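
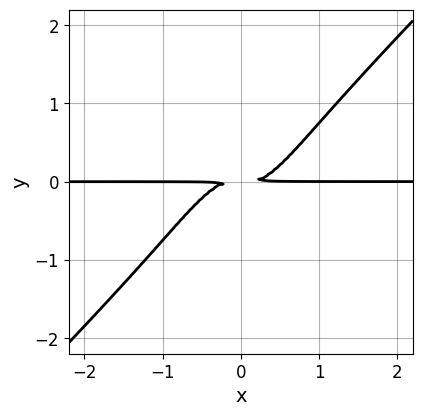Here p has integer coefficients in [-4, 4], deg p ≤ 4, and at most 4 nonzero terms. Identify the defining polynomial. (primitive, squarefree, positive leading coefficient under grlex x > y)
3*x^3*y - 3*x^2*y^2 - y^2

(a) deg p = 4. The shape is more complex than any degree-3 curve.
(b) Against the integer gridlines: every point of the x-axis in the box is on the curve.
(c) Putting this together gives p.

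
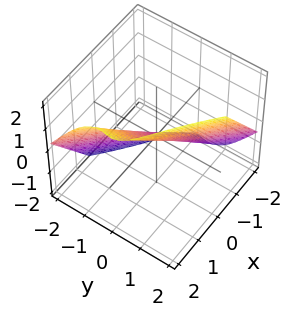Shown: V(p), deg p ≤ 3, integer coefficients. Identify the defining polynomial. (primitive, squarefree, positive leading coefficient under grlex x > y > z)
(a) deg p = 3. No degree-2 surface has this shape.
(b) Checking where it meets the axes: one z-axis crossing is at z = 0; it crosses the y-axis at the gridline y = 0; it crosses the x-axis at the gridline x = 0.
(c) These observations pin down the coefficients.

3*x*y^2 + 3*y^3 - 2*y^2*z + 2*x - 2*z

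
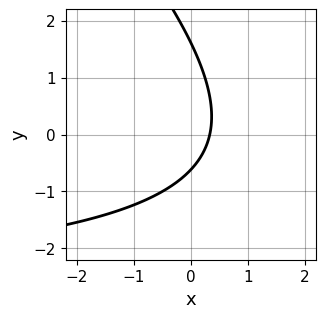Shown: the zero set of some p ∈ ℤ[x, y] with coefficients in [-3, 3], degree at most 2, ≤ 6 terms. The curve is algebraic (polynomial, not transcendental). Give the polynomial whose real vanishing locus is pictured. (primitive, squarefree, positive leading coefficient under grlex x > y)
x*y + y^2 + 3*x - y - 1

(a) Degree: no degree-1 curve has this shape, so deg p = 2.
(b) Putting this together gives p.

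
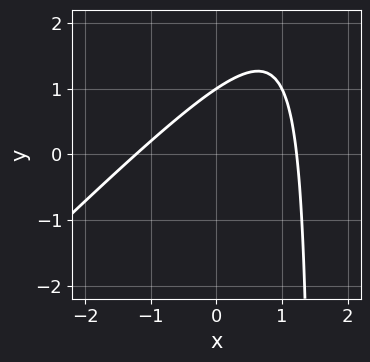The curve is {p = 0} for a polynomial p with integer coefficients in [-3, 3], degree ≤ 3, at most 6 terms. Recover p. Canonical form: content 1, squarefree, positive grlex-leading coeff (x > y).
2*x^2 - 2*x*y + 3*y - 3

First, deg p = 2. The shape is more complex than any degree-1 curve.
Then, observable constraints: it meets the y-axis at y = 1 (among the integer gridlines).
Finally, these observations pin down the coefficients.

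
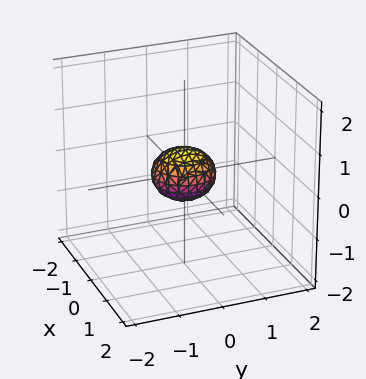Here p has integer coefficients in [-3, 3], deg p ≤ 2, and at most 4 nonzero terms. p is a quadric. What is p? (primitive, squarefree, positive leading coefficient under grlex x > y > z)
2*x^2 + 2*y^2 + 3*z^2 - 1

(a) Degree: a closed, bounded, convex surface; a quadric, so deg p = 2.
(b) Symmetries: every cross-section ⟂ z is a circle, so x, y appear only via x² + y²; it's symmetric under z → −z, forcing even powers of z.
(c) From the visible intercepts: a circular section at z = 0 has radius between 0 and 1.
(d) The integer polynomial consistent with all of this is the stated p.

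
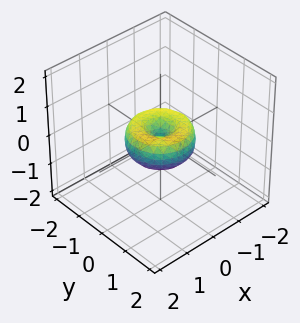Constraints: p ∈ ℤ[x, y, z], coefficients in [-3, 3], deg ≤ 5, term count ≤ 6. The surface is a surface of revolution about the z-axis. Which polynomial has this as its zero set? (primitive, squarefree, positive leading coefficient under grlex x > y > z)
Degree: a generic line meets the surface in up to 4 points, so deg p = 4.
Symmetry: the surface is invariant under rotation about z: p = q(x² + y², z).
Checking where it meets the axes: it meets the z-axis at z = 0 (among the integer gridlines); among the integer gridlines, it crosses the x-axis at x ∈ {-1, 0, 1}; a circular section at z = 0 has radius exactly 1.
The integer polynomial consistent with all of this is the stated p. Check: (0, -1, 0) on the y-axis lies on the surface, and p(0, -1, 0) = 0. ✓

x^4 + 2*x^2*y^2 + y^4 - x^2 - y^2 + z^2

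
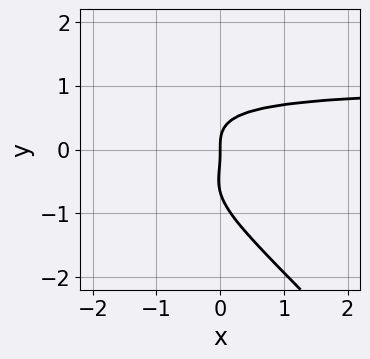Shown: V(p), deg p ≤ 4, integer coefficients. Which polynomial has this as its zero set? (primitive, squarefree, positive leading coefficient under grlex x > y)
First, degree: a generic line meets the curve in up to 4 points, so deg p = 4.
Then, checking where it meets the axes: one y-axis crossing is at y = 0; it meets the x-axis at x = 0 (among the integer gridlines).
Finally, solving for integer coefficients yields p as stated.

3*x*y^3 + 3*y^4 - x*y^2 + 2*y^3 - 2*x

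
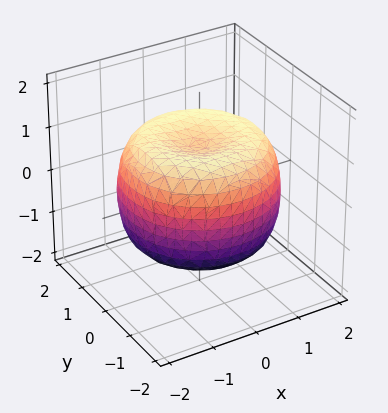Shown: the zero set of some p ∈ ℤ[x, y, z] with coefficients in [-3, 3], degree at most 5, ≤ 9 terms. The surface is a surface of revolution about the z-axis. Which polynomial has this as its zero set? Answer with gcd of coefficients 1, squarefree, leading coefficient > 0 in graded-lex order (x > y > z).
x^4 + 2*x^2*y^2 + y^4 - 2*x^2 - 2*y^2 + 2*z^2 - 2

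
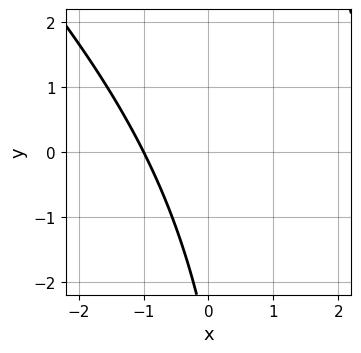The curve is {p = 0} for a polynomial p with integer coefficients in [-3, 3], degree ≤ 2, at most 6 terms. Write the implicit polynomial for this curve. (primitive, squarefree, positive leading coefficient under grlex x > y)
First, degree: the shape is more complex than any degree-1 curve, so deg p = 2.
Next, reading off the gridlines: one x-axis crossing is at x = -1; the curve avoids every integer y-axis point in the box.
Finally, together with the visible shape, these determine p as stated.

x^2 + x*y - 2*x - y - 3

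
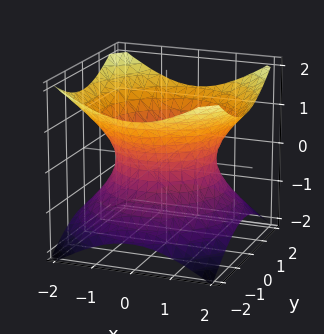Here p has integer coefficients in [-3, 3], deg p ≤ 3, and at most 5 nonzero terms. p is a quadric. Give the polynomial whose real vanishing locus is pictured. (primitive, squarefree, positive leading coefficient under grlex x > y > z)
1. The degree is 2 — one connected sheet with a waist; a quadric.
2. Symmetries: the surface is invariant under rotation about z: p = q(x² + y², z); mirror symmetry z ↦ −z ⇒ only even powers of z.
3. Against the integer gridlines: no z-intercept at any integer in the box; a circular section at z = 0 has radius between 1 and 2.
4. Assembling these constraints gives the stated polynomial.

2*x^2 + 2*y^2 - 3*z^2 - 3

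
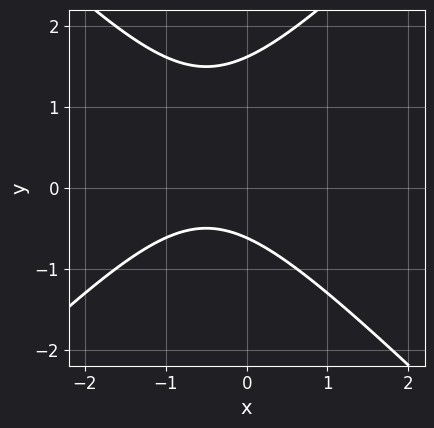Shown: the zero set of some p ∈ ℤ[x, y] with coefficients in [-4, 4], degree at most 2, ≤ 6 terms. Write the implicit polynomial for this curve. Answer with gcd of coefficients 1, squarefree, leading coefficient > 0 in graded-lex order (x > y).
1. deg p = 2.
2. Reading off the gridlines: it misses every integer gridline on the x-axis.
3. The integer polynomial consistent with all of this is the stated p.

x^2 - y^2 + x + y + 1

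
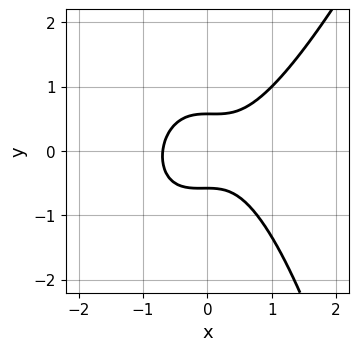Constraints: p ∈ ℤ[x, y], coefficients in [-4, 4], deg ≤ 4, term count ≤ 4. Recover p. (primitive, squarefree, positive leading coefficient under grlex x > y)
3*x^3 - x^2*y - 3*y^2 + 1

The degree is 3 — a generic line meets the curve in up to 3 points.
The integer polynomial consistent with all of this is the stated p.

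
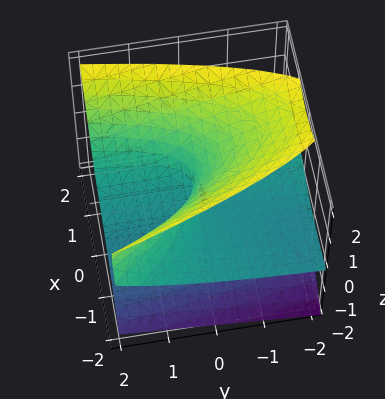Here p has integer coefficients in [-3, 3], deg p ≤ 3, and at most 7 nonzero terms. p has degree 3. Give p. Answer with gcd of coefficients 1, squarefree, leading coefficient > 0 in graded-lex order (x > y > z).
3*x^2*z - 3*z^3 + x*y - 3*y*z + 2*z^2

Degree: no degree-2 surface has this shape, so deg p = 3.
Against the integer gridlines: the visible x-axis segment lies entirely on the surface; the visible y-axis segment lies entirely on the surface.
The integer polynomial consistent with all of this is the stated p.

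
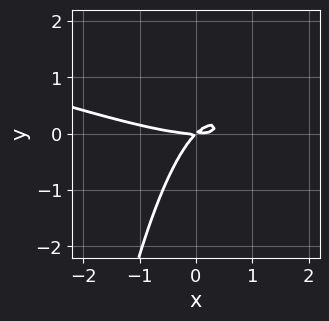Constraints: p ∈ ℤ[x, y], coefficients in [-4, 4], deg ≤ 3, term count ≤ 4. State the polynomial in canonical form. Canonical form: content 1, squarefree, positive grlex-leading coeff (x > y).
x^3 + 3*x^2*y - 3*x*y + 3*y^2

1. deg p = 3.
2. Against the integer gridlines: it crosses the y-axis at the gridline y = 0; one x-axis crossing is at x = 0.
3. Solving for integer coefficients yields p as stated.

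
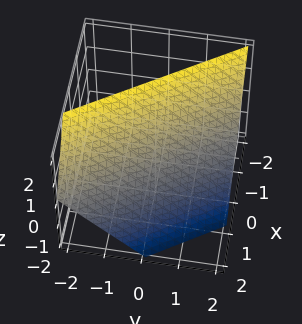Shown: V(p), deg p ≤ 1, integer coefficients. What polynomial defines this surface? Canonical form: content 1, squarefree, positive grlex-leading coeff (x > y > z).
3*x + 2*y + 2*z - 2

deg p = 1. Every cross-section is a straight line — this is a plane.
From the axis intercepts and sections: it meets the z-axis at z = 1 (among the integer gridlines); it meets the y-axis at y = 1 (among the integer gridlines).
Fitting integer coefficients to these (and the overall shape) gives p.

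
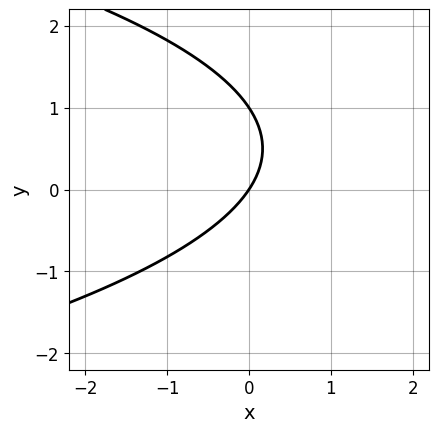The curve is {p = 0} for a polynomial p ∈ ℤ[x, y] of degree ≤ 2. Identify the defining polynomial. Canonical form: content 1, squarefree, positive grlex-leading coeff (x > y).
2*y^2 + 3*x - 2*y

(a) The degree is 2 — no degree-1 curve has this shape.
(b) From the visible intercepts: the y-axis gridline crossings are at y ∈ {0, 1}; it meets the x-axis at x = 0 (among the integer gridlines).
(c) The integer polynomial consistent with all of this is the stated p.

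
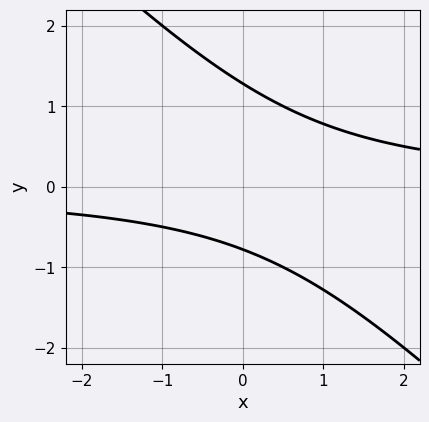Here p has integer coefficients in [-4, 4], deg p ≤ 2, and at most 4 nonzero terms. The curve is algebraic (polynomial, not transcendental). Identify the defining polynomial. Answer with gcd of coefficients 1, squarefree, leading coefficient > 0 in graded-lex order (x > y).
(a) Degree: a generic line meets the curve in up to 2 points, so deg p = 2.
(b) From the axis intercepts and sections: no x-intercept at any integer in the box.
(c) Putting this together gives p.

2*x*y + 2*y^2 - y - 2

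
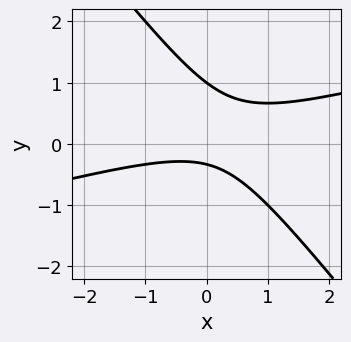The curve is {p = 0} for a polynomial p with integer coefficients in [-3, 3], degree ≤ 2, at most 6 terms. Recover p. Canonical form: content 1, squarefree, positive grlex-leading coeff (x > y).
x^2 - 3*x*y - 3*y^2 + 2*y + 1

First, degree: a generic line meets the curve in up to 2 points, so deg p = 2.
Then, from the axis intercepts and sections: one y-axis crossing is at y = 1; no x-intercept at any integer in the box.
Finally, matching integer coefficients to the picture gives p.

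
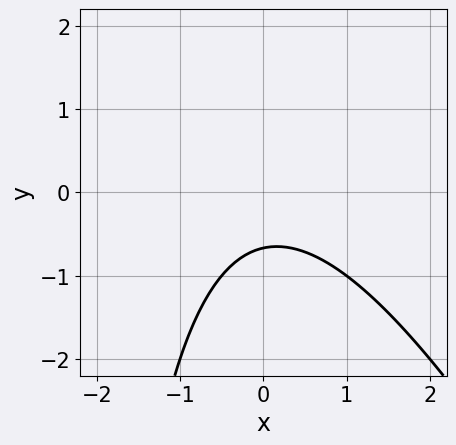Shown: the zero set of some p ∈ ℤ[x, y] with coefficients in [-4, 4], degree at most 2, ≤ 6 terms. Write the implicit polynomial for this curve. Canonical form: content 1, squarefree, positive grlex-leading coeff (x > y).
(a) The degree is 2 — a generic line meets the curve in up to 2 points.
(b) Against the integer gridlines: no x-intercept at any integer in the box.
(c) These observations pin down the coefficients.

2*x^2 + x*y + 3*y + 2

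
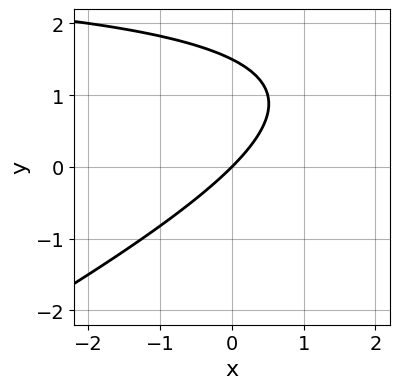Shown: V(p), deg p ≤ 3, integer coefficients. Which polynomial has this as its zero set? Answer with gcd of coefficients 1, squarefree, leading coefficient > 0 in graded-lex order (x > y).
(a) Degree: the shape is more complex than any degree-1 curve, so deg p = 2.
(b) Against the integer gridlines: it meets the y-axis at y = 0 (among the integer gridlines); one x-axis crossing is at x = 0.
(c) Matching integer coefficients to the picture gives p.

x*y - 2*y^2 - 3*x + 3*y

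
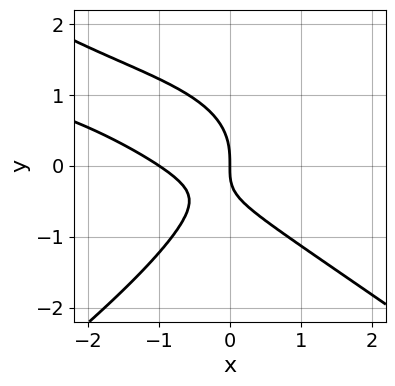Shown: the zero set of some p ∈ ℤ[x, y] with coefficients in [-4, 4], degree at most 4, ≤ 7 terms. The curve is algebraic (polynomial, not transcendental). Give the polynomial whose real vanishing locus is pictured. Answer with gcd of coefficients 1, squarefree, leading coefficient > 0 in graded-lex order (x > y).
x^2*y - 2*y^3 - 2*x^2 - 2*x*y - 2*x

First, deg p = 3. A generic line meets the curve in up to 3 points.
Then, observable constraints: the x-axis gridline crossings are at x ∈ {-1, 0}; one y-axis crossing is at y = 0.
Finally, together with the visible shape, these determine p as stated.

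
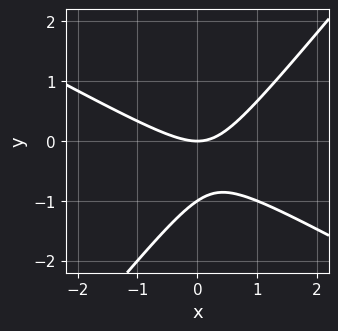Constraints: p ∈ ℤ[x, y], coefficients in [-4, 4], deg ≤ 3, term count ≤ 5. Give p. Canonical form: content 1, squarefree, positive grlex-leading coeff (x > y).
2*x^2 + 2*x*y - 3*y^2 - 3*y

Degree: the shape is more complex than any degree-1 curve, so deg p = 2.
Reading off the gridlines: among the integer gridlines, it crosses the y-axis at y ∈ {-1, 0}; one x-axis crossing is at x = 0.
Fitting integer coefficients to these (and the overall shape) gives p.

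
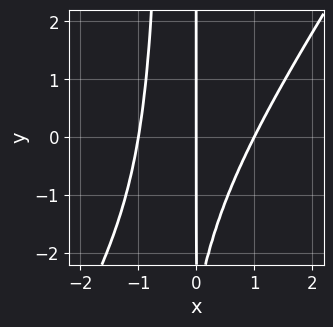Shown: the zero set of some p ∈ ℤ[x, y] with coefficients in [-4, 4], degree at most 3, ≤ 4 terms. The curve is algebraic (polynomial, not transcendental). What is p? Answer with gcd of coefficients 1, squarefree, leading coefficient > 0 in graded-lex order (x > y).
First, the degree is 3 — a generic line meets the curve in up to 3 points.
Then, from the axis intercepts and sections: the x-axis gridline crossings are at x ∈ {-1, 0, 1}; every point of the y-axis in the box is on the curve.
Finally, the integer polynomial consistent with all of this is the stated p.

3*x^3 - 2*x^2*y - x*y - 3*x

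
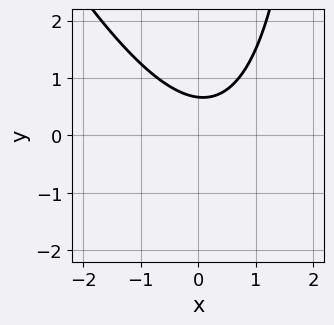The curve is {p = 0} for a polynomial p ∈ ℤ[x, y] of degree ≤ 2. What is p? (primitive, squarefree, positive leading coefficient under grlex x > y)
(a) Degree: no degree-1 curve has this shape, so deg p = 2.
(b) Against the integer gridlines: no x-intercept at any integer in the box.
(c) Solving for integer coefficients yields p as stated.

2*x^2 + x*y - x - 3*y + 2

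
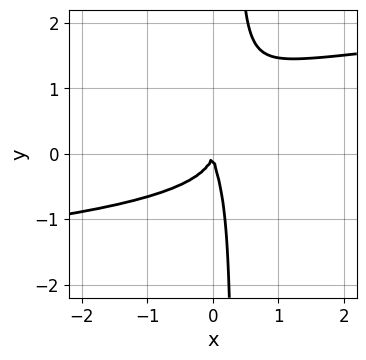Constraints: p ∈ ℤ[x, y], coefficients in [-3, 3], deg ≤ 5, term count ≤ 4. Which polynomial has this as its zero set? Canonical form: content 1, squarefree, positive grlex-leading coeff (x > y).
3*x*y^3 - 2*x*y^2 - y^3 - 2*x^2

First, deg p = 4.
Then, against the integer gridlines: one y-axis crossing is at y = 0; it meets the x-axis at x = 0 (among the integer gridlines).
Finally, solving for integer coefficients yields p as stated.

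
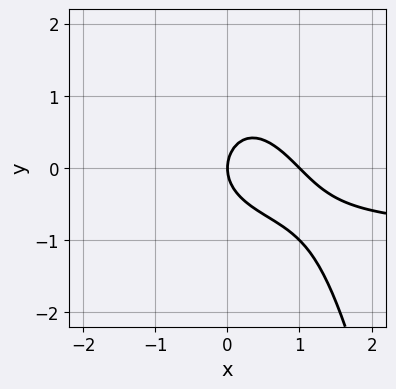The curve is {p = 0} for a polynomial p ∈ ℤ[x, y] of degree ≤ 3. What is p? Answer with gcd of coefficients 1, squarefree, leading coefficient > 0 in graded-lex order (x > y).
First, degree: a generic line meets the curve in up to 3 points, so deg p = 3.
Next, checking where it meets the axes: the x-axis gridline crossings are at x ∈ {0, 1}; it crosses the y-axis at the gridline y = 0.
Finally, matching integer coefficients to the picture gives p.

x^2*y + x^2 + y^2 - x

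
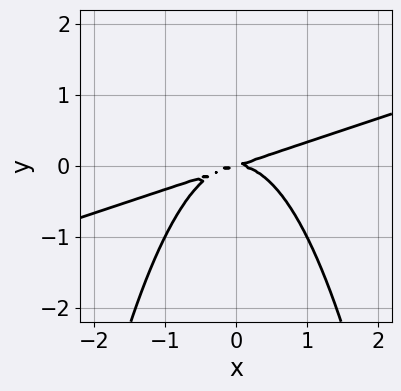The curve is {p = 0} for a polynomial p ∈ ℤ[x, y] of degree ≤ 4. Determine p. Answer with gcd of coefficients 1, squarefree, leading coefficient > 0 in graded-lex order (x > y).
deg p = 3. A generic line meets the curve in up to 3 points.
From the visible intercepts: one x-axis crossing is at x = 0; it meets the y-axis at y = 0 (among the integer gridlines).
Assembling these constraints gives the stated polynomial.

x^3 - 3*x^2*y + x*y - 3*y^2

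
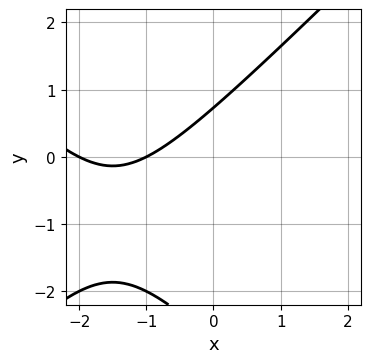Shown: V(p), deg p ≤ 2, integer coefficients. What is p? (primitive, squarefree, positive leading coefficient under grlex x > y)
x^2 - y^2 + 3*x - 2*y + 2

1. The degree is 2 — the shape is more complex than any degree-1 curve.
2. Checking where it meets the axes: the x-axis gridline crossings are at x ∈ {-2, -1}.
3. The integer polynomial consistent with all of this is the stated p.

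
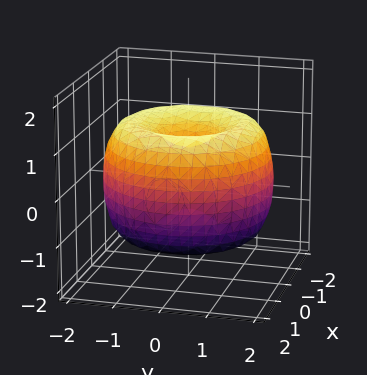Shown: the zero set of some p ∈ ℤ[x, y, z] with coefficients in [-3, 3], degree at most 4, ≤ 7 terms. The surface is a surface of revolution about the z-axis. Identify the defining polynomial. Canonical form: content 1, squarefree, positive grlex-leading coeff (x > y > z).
First, deg p = 4. A generic line meets the surface in up to 4 points.
Then, symmetries: rotational symmetry about the z-axis ⇒ p depends on x, y only through x² + y².
Then, from the visible intercepts: a circular section at z = 0 has radius between 1 and 2.
Finally, solving for integer coefficients yields p as stated.

x^4 + 2*x^2*y^2 + y^4 - 3*x^2 - 3*y^2 + 2*z^2 - 1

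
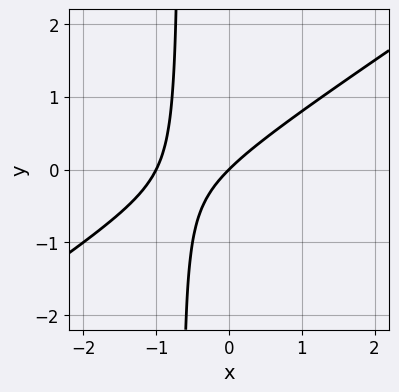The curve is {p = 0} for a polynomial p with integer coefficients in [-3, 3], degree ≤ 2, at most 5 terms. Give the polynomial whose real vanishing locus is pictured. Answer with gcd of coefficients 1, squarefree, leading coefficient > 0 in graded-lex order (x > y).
2*x^2 - 3*x*y + 2*x - 2*y

(a) Degree: a generic line meets the curve in up to 2 points, so deg p = 2.
(b) Observable constraints: it meets the y-axis at y = 0 (among the integer gridlines); among the integer gridlines, it crosses the x-axis at x ∈ {-1, 0}.
(c) Matching integer coefficients to the picture gives p.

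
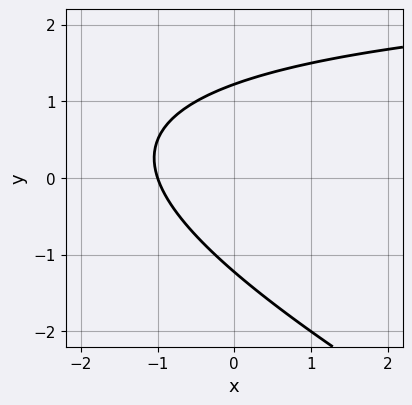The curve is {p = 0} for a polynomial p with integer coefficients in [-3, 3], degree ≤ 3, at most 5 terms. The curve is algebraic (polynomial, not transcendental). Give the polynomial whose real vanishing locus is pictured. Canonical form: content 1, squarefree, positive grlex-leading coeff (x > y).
(a) The degree is 2 — a generic line meets the curve in up to 2 points.
(b) Observable constraints: it crosses the x-axis at the gridline x = -1.
(c) These observations pin down the coefficients.

x*y + 2*y^2 - 3*x - 3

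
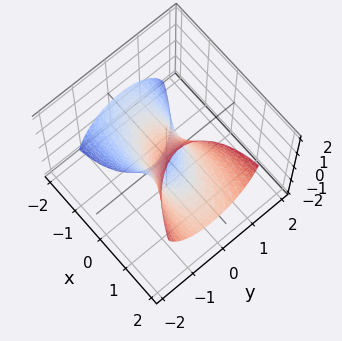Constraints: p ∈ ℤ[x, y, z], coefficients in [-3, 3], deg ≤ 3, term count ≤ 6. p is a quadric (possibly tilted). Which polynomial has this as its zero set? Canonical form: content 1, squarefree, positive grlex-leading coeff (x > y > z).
x^2 + x*y - 3*x*z + 3*y^2 + z^2 - 1

(a) deg p = 2. No degree-1 surface has this shape.
(b) Observable constraints: the z-axis gridline crossings are at z ∈ {-1, 1}; the x-axis gridline crossings are at x ∈ {-1, 1}.
(c) These observations pin down the coefficients.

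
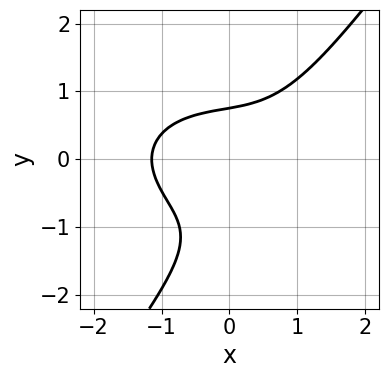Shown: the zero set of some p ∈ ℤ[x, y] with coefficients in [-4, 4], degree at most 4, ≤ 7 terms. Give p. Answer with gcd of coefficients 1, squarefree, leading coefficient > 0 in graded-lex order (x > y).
(a) The degree is 3 — a generic line meets the curve in up to 3 points.
(b) Solving for integer coefficients yields p as stated.

2*x^3 + 3*x*y^2 - 3*y^3 - 3*y^2 + 3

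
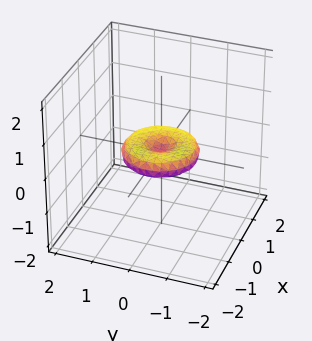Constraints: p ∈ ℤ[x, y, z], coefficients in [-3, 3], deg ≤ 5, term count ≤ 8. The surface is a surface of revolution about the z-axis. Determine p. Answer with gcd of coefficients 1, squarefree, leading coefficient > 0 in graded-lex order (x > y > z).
x^4 + 2*x^2*y^2 + y^4 - x^2 - y^2 + 3*z^2

1. deg p = 4. A generic line meets the surface in up to 4 points.
2. Symmetries: the z-axis is an axis of rotation, so x and y enter only as x² + y².
3. Observable constraints: the x-axis gridline crossings are at x ∈ {-1, 0, 1}; one z-axis crossing is at z = 0; among the integer gridlines, it crosses the y-axis at y ∈ {-1, 0, 1}.
4. Matching integer coefficients to the picture gives p.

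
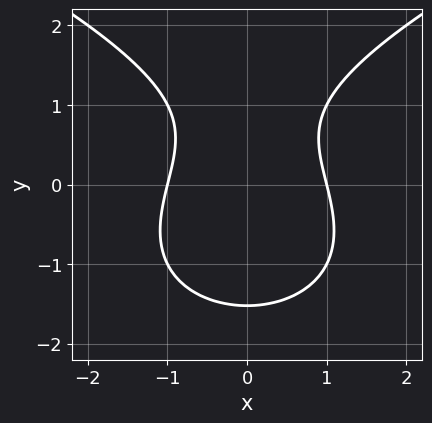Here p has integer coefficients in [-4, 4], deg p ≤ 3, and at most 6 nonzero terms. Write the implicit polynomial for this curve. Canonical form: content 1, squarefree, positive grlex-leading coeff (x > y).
y^3 - 2*x^2 - y + 2

deg p = 3. No degree-2 curve has this shape.
Symmetries: mirror symmetry x ↦ −x ⇒ only even powers of x.
Observable constraints: the x-axis gridline crossings are at x ∈ {-1, 1}.
Assembling these constraints gives the stated polynomial.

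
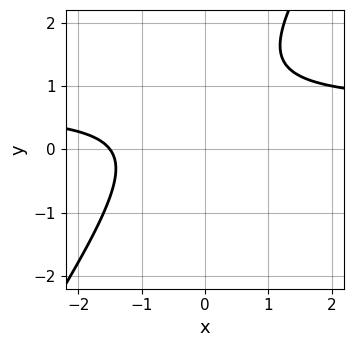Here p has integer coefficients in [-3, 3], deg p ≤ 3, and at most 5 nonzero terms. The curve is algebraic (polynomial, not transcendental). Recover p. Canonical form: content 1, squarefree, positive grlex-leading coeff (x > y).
3*x*y - 2*y^2 - 2*x + 3*y - 3

First, the degree is 2 — no degree-1 curve has this shape.
Then, observable constraints: it misses every integer gridline on the y-axis.
Finally, fitting integer coefficients to these (and the overall shape) gives p.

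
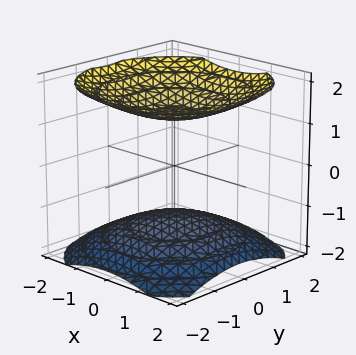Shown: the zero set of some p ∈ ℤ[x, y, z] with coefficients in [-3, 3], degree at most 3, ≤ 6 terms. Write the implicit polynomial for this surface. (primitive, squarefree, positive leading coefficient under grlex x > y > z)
x^2 + y^2 - 2*z^2 + 3

There are 2 components. Treating them together as one polynomial.
Degree: a generic line meets the surface in up to 2 points, so deg p = 2.
Symmetry: every cross-section ⟂ z is a circle, so x, y appear only via x² + y².
From the axis intercepts and sections: the surface avoids every integer x-axis point in the box; no y-intercept at any integer in the box.
Fitting integer coefficients to these (and the overall shape) gives p.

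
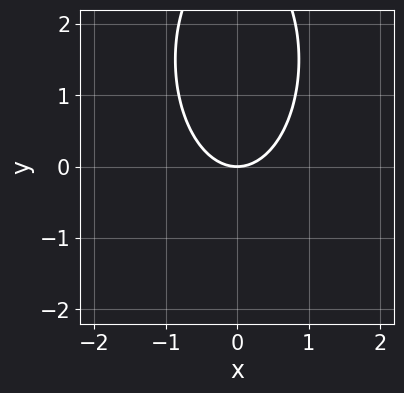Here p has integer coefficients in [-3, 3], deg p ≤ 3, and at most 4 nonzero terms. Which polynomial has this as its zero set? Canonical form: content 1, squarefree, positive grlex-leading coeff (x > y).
3*x^2 + y^2 - 3*y

1. Degree: the shape is more complex than any degree-1 curve, so deg p = 2.
2. Symmetries: the x ↦ −x reflection is a symmetry, so x appears only in even powers.
3. From the axis intercepts and sections: one x-axis crossing is at x = 0; it meets the y-axis at y = 0 (among the integer gridlines).
4. Putting this together gives p.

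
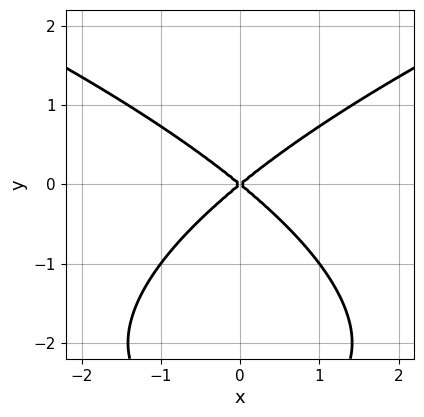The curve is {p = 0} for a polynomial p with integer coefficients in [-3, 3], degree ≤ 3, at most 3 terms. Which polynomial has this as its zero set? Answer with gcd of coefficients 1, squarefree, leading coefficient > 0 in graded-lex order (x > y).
y^3 - 2*x^2 + 3*y^2

(a) deg p = 3.
(b) Symmetries: the x ↦ −x reflection is a symmetry, so x appears only in even powers.
(c) Observable constraints: it crosses the x-axis at the gridline x = 0; it meets the y-axis at y = 0 (among the integer gridlines).
(d) Putting this together gives p.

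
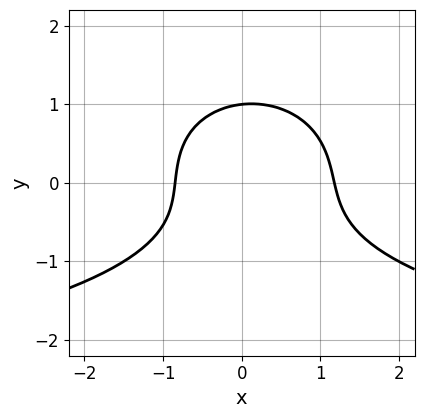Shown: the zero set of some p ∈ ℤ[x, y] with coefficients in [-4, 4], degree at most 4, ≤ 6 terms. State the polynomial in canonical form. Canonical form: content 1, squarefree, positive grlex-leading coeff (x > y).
x^2*y + 3*y^3 + 3*x^2 - x - 3

(a) deg p = 3. The shape is more complex than any degree-2 curve.
(b) From the axis intercepts and sections: one y-axis crossing is at y = 1.
(c) Together with the visible shape, these determine p as stated.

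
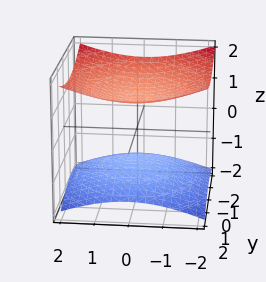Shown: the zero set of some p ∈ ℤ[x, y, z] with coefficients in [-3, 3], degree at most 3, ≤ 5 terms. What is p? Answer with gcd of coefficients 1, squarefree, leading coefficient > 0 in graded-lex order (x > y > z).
x^2 + y^2 - 3*z^2 + 3

(a) The picture has 2 separate pieces. They look like related sheets of one shape, so recover p as a whole.
(b) The degree is 2 — two sheets facing apart; a quadric.
(c) By symmetry, the z-axis is an axis of rotation, so x and y enter only as x² + y²; the z ↦ −z reflection is a symmetry, so z appears only in even powers.
(d) Reading off the gridlines: the z-axis gridline crossings are at z ∈ {-1, 1}; no x-intercept at any integer in the box.
(e) These observations pin down the coefficients.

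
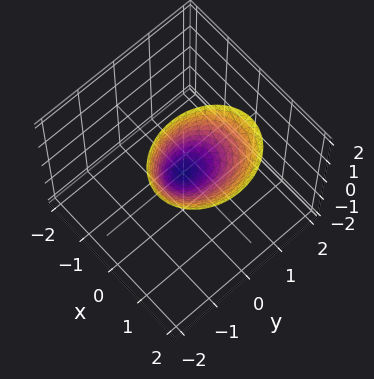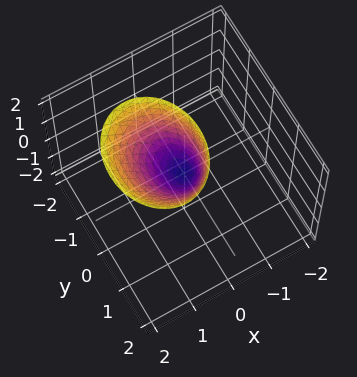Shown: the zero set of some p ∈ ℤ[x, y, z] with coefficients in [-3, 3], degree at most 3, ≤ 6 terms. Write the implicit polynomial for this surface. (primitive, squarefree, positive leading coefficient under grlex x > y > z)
First, the degree is 2 — the shape is more complex than any degree-1 surface.
Next, from the axis intercepts and sections: one y-axis crossing is at y = 0; it crosses the z-axis at the gridline z = 0.
Finally, assembling these constraints gives the stated polynomial.

3*x^2 - 2*x*z + 2*y^2 - z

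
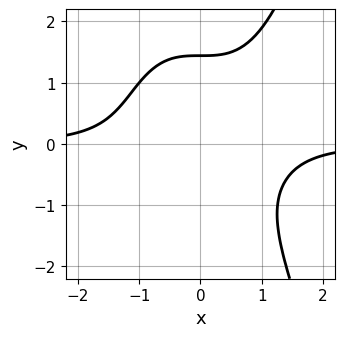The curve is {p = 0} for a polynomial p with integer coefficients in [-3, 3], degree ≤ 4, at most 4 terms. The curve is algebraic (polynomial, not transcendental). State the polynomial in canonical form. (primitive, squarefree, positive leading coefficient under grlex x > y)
2*x^3*y - y^3 + 3

First, deg p = 4. No degree-3 curve has this shape.
Next, from the visible intercepts: no x-intercept at any integer in the box.
Finally, together with the visible shape, these determine p as stated.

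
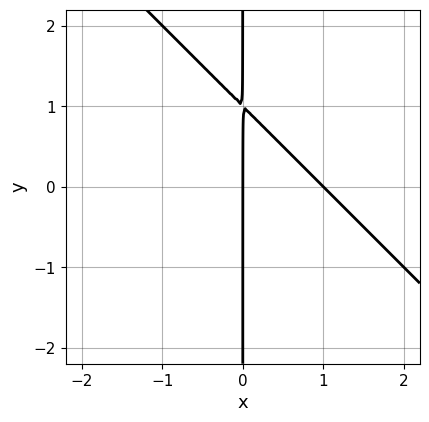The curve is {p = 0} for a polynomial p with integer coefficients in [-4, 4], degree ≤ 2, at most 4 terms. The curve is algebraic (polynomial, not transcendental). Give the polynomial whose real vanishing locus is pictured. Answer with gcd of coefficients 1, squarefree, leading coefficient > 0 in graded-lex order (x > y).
x^2 + x*y - x

Degree: a generic line meets the curve in up to 2 points, so deg p = 2.
Reading off the gridlines: among the integer gridlines, it crosses the x-axis at x ∈ {0, 1}; the visible y-axis segment lies entirely on the curve.
Solving for integer coefficients yields p as stated.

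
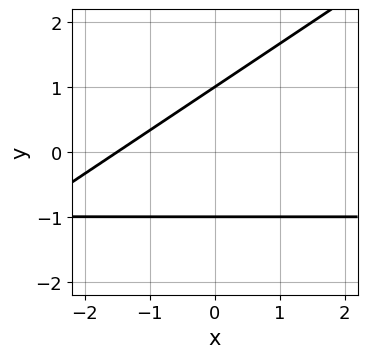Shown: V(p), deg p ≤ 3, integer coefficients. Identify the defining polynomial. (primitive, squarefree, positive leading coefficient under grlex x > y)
2*x*y - 3*y^2 + 2*x + 3

1. Degree: a generic line meets the curve in up to 2 points, so deg p = 2.
2. Observable constraints: the y-axis gridline crossings are at y ∈ {-1, 1}.
3. Assembling these constraints gives the stated polynomial.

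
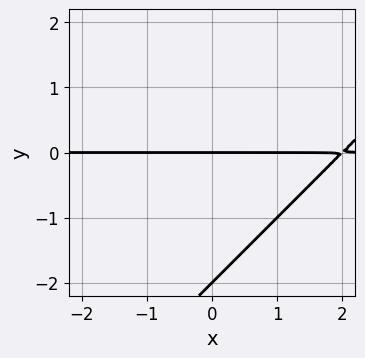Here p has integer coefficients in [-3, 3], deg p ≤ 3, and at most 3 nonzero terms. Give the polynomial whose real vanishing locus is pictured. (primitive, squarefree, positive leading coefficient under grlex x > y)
x*y - y^2 - 2*y

Degree: the shape is more complex than any degree-1 curve, so deg p = 2.
Reading off the gridlines: among the integer gridlines, it crosses the y-axis at y ∈ {-2, 0}; every point of the x-axis in the box is on the curve.
Putting this together gives p.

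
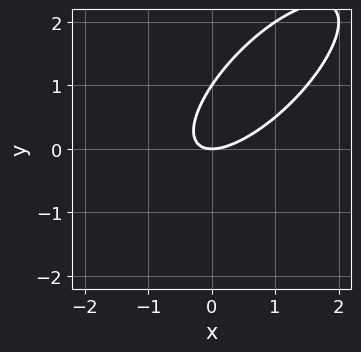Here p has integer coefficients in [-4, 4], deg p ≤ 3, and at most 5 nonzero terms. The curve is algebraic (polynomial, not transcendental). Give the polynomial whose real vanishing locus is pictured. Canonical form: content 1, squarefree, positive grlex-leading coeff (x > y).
(a) Degree: the shape is more complex than any degree-1 curve, so deg p = 2.
(b) From the axis intercepts and sections: it crosses the x-axis at the gridline x = 0; among the integer gridlines, it crosses the y-axis at y ∈ {0, 1}.
(c) Matching integer coefficients to the picture gives p.

2*x^2 - 3*x*y + 2*y^2 - 2*y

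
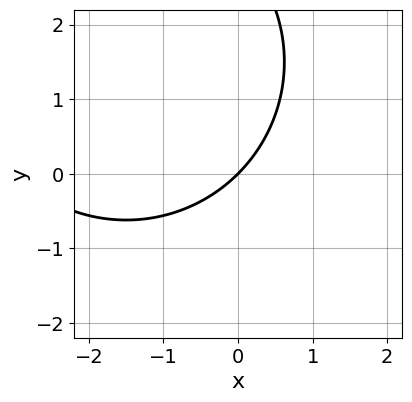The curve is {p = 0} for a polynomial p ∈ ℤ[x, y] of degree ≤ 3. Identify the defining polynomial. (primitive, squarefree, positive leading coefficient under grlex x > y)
First, the degree is 2 — a generic line meets the curve in up to 2 points.
Next, from the axis intercepts and sections: it crosses the x-axis at the gridline x = 0; it meets the y-axis at y = 0 (among the integer gridlines).
Finally, fitting integer coefficients to these (and the overall shape) gives p.

x^2 + y^2 + 3*x - 3*y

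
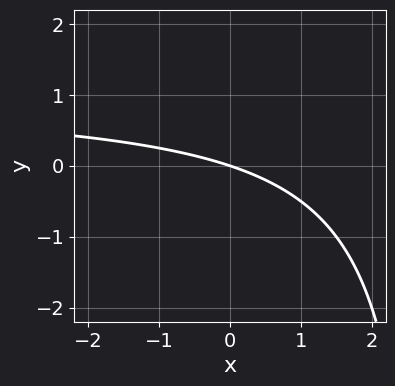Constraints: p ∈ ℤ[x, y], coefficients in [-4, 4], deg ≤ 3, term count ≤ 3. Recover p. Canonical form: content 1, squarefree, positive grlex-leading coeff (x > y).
x*y - x - 3*y

deg p = 2. The shape is more complex than any degree-1 curve.
From the visible intercepts: one y-axis crossing is at y = 0; one x-axis crossing is at x = 0.
Together with the visible shape, these determine p as stated.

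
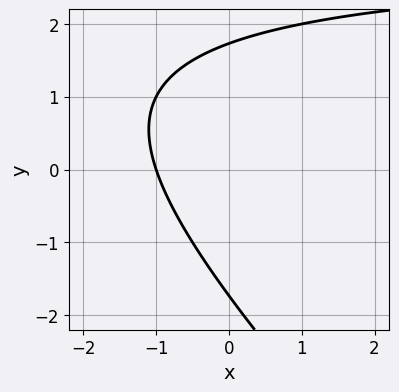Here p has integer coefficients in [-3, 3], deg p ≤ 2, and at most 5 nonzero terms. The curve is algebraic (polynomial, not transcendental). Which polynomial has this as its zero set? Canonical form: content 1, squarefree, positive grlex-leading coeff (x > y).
x*y + y^2 - 3*x - 3

(a) deg p = 2. The shape is more complex than any degree-1 curve.
(b) Observable constraints: one x-axis crossing is at x = -1.
(c) Together with the visible shape, these determine p as stated.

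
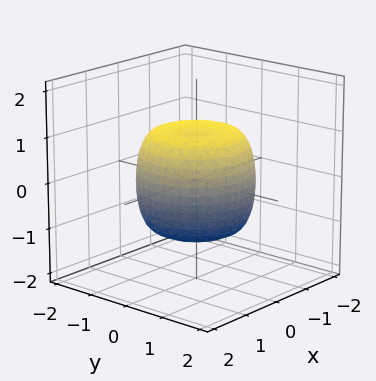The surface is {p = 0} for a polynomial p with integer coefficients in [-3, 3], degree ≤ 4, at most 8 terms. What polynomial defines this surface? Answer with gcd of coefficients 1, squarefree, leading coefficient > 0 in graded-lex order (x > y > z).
(a) The degree is 4 — a generic line meets the surface in up to 4 points.
(b) Symmetry: the surface is invariant under rotation about z: p = q(x² + y², z).
(c) Reading off the gridlines: a circular section at z = 1 has radius exactly 1; among the integer gridlines, it crosses the z-axis at z ∈ {-1, 1}.
(d) These observations pin down the coefficients.

x^4 + 2*x^2*y^2 + y^4 - x^2 - y^2 + z^2 - 1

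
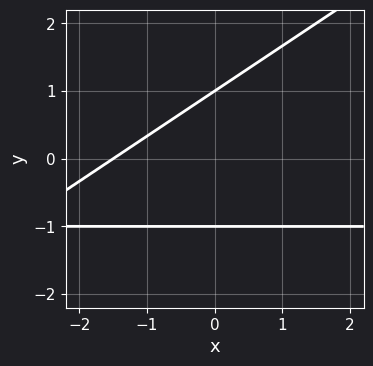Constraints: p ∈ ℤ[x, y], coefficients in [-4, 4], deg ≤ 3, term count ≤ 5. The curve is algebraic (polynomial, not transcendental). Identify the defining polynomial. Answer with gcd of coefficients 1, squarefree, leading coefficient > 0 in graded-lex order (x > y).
1. deg p = 2. A generic line meets the curve in up to 2 points.
2. Against the integer gridlines: the y-axis gridline crossings are at y ∈ {-1, 1}.
3. Together with the visible shape, these determine p as stated.

2*x*y - 3*y^2 + 2*x + 3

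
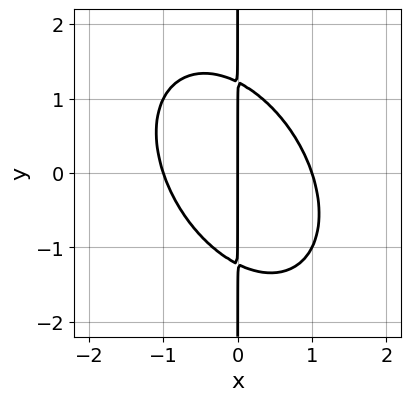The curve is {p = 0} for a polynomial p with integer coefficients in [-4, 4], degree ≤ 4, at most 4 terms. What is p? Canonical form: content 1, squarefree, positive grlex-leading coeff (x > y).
3*x^3 + 2*x^2*y + 2*x*y^2 - 3*x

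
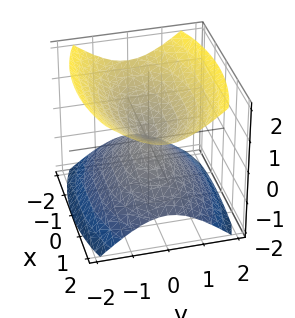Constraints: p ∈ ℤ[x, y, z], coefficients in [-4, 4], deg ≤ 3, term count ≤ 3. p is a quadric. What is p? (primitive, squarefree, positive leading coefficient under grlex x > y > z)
1. I count 2 distinct pieces. Treating them together as one polynomial.
2. deg p = 2. Two nappes meeting at a single point; a quadric.
3. Symmetries: the z ↦ −z reflection is a symmetry, so z appears only in even powers; mirror symmetry y ↦ −y ⇒ only even powers of y; the x ↦ −x reflection is a symmetry, so x appears only in even powers.
4. Checking where it meets the axes: it crosses the x-axis at the gridline x = 0; one z-axis crossing is at z = 0; it meets the y-axis at y = 0 (among the integer gridlines).
5. Putting this together gives p.

x^2 + 3*y^2 - 3*z^2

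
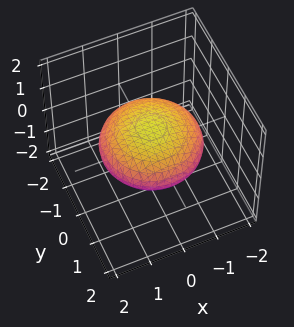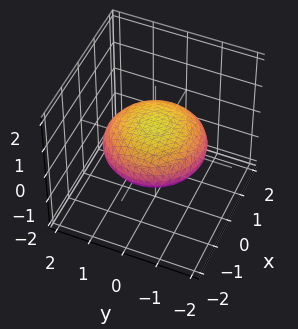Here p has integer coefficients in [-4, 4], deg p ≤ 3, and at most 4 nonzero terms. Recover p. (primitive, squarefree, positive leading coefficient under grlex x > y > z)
x^2 + y^2 + 3*z^2 - 2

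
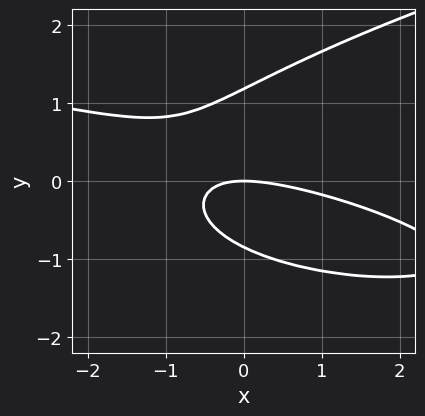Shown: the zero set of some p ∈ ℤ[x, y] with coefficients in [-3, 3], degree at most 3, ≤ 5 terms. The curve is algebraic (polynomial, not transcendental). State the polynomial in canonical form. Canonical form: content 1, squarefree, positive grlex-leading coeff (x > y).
3*y^3 - x^2 - 3*x*y - y^2 - 3*y

(a) Degree: the shape is more complex than any degree-2 curve, so deg p = 3.
(b) From the visible intercepts: it crosses the x-axis at the gridline x = 0; one y-axis crossing is at y = 0.
(c) Putting this together gives p.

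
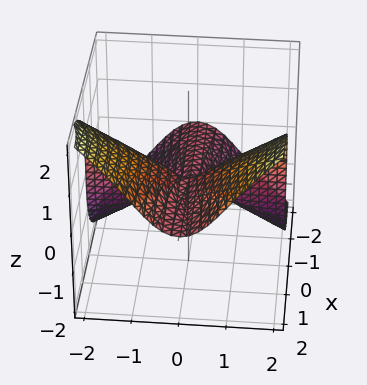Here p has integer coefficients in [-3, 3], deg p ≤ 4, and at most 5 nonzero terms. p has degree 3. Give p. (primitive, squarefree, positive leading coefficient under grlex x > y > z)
(a) The degree is 3 — a generic line meets the surface in up to 3 points.
(b) From the axis intercepts and sections: the visible x-axis segment lies entirely on the surface; the visible y-axis segment lies entirely on the surface.
(c) Solving for integer coefficients yields p as stated.

x^2*z - 2*x*y^2 + z^3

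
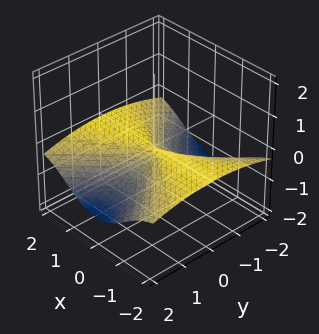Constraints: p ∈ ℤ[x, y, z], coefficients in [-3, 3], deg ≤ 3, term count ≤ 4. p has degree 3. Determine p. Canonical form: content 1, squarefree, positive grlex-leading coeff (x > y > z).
3*x^2*z + 2*z^3 + y^2

(a) deg p = 3. The shape is more complex than any degree-2 surface.
(b) Observable constraints: it meets the z-axis at z = 0 (among the integer gridlines); the visible x-axis segment lies entirely on the surface; one y-axis crossing is at y = 0.
(c) These observations pin down the coefficients.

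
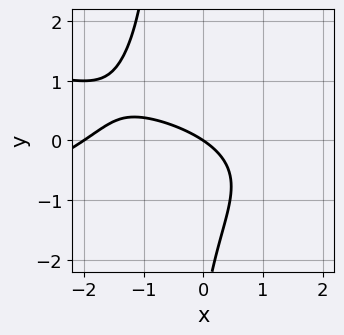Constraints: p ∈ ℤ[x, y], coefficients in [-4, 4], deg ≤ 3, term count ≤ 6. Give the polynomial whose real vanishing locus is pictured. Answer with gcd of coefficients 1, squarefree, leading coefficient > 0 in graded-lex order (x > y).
2*x*y^2 + x^2 + y^2 + 2*x + 3*y

The degree is 3 — no degree-2 curve has this shape.
Checking where it meets the axes: among the integer gridlines, it crosses the x-axis at x ∈ {-2, 0}; one y-axis crossing is at y = 0.
Solving for integer coefficients yields p as stated.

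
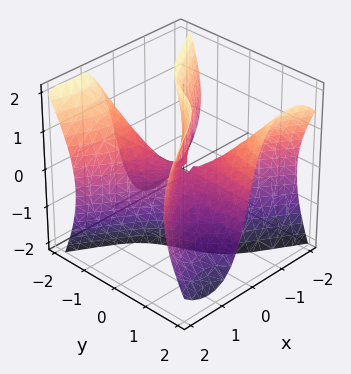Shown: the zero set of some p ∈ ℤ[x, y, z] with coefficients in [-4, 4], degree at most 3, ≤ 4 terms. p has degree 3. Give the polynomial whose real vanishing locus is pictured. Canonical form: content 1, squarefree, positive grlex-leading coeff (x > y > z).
(a) The degree is 3 — the shape is more complex than any degree-2 surface.
(b) Checking where it meets the axes: one x-axis crossing is at x = 0; every point of the z-axis in the box is on the surface.
(c) Fitting integer coefficients to these (and the overall shape) gives p. Check: (0, 1, 0) on the y-axis lies on the surface, and p(0, 1, 0) = 0. ✓

x^3 - 2*x*y^2 + x*z^2 - y*z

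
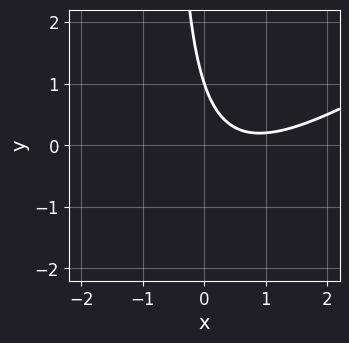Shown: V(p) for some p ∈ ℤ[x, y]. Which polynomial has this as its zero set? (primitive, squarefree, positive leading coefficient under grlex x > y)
2*x^2 - 3*x*y - 3*x - 2*y + 2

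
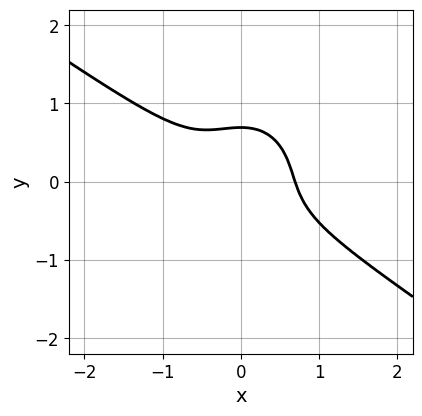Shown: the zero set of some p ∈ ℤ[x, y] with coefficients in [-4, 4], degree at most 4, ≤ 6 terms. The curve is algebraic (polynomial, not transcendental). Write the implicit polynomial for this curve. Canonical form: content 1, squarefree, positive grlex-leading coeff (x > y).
3*x^3 + 3*x^2*y + 3*y^3 - 1

(a) The degree is 3 — a generic line meets the curve in up to 3 points.
(b) The integer polynomial consistent with all of this is the stated p.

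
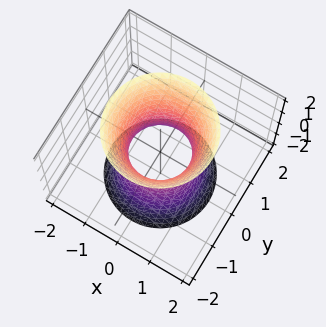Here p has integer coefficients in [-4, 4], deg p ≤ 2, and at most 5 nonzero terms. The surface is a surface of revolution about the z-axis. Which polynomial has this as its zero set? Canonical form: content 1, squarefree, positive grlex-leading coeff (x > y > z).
deg p = 2. The shape is more complex than any degree-1 surface.
Symmetry: the surface is invariant under rotation about z: p = q(x² + y², z).
Against the integer gridlines: the surface avoids every integer z-axis point in the box; a circular section at z = -2 has radius between 1 and 2.
The integer polynomial consistent with all of this is the stated p.

3*x^2 + 3*y^2 - z^2 - 2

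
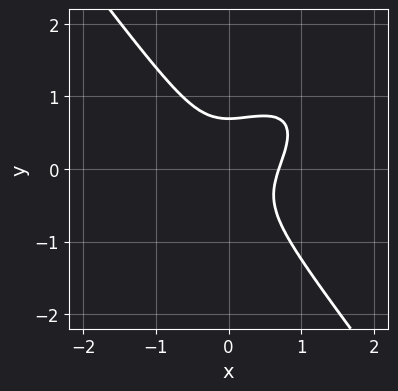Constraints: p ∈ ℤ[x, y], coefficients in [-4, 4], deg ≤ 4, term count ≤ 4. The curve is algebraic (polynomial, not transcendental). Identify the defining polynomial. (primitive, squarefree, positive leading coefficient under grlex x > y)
First, deg p = 3. A generic line meets the curve in up to 3 points.
Finally, matching integer coefficients to the picture gives p.

3*x^3 - 3*x^2*y + 3*y^3 - 1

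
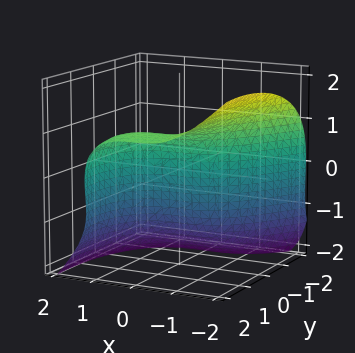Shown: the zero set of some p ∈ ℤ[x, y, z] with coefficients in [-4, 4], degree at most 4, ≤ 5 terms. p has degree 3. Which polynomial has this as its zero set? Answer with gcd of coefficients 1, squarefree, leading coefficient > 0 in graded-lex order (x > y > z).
x^3 + z^3 + y^2 + z^2 - 3*y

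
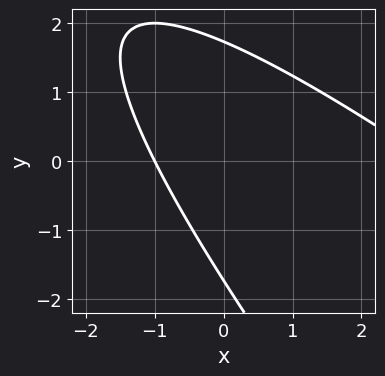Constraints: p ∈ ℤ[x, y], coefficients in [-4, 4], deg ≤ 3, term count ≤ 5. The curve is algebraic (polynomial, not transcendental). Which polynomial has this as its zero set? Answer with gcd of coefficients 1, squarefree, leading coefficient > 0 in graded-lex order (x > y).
x^2 + 2*x*y + y^2 - 2*x - 3

1. The degree is 2 — no degree-1 curve has this shape.
2. Against the integer gridlines: one x-axis crossing is at x = -1.
3. Solving for integer coefficients yields p as stated.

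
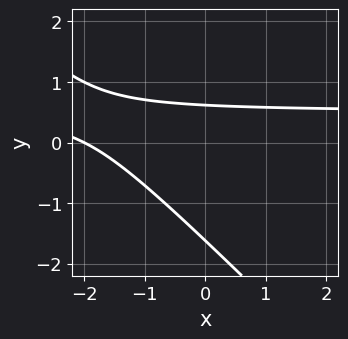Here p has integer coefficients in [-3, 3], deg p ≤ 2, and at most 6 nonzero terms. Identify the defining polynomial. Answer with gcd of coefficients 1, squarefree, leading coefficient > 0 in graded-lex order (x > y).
First, deg p = 2.
Then, from the axis intercepts and sections: it meets the x-axis at x = -2 (among the integer gridlines).
Finally, fitting integer coefficients to these (and the overall shape) gives p.

2*x*y + 2*y^2 - x + 2*y - 2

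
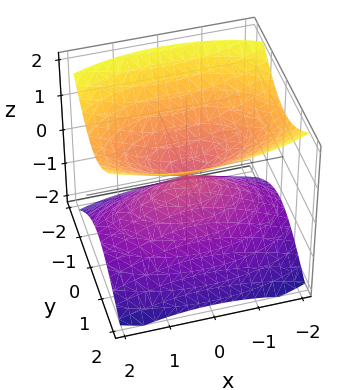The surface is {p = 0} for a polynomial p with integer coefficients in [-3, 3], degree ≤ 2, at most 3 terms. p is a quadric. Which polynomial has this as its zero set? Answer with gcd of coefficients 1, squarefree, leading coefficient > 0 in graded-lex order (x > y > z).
x^2 + 3*y^2 - 3*z^2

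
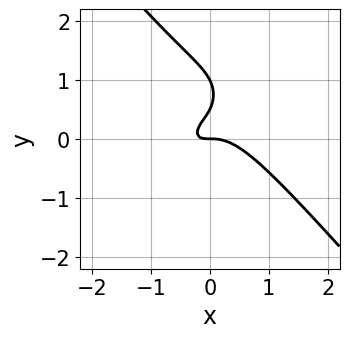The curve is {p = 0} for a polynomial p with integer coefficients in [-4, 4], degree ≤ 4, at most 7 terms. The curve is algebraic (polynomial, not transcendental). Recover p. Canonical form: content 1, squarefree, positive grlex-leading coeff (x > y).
3*x^3 + 2*y^3 + 2*x*y - 3*y^2 + y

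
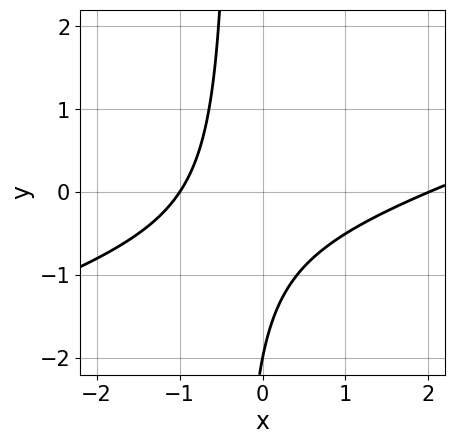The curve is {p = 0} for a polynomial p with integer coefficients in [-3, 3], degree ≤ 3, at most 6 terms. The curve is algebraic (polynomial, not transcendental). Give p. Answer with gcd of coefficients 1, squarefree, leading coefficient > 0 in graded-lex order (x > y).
First, degree: a generic line meets the curve in up to 2 points, so deg p = 2.
Next, observable constraints: the x-axis gridline crossings are at x ∈ {-1, 2}; it meets the y-axis at y = -2 (among the integer gridlines).
Finally, the integer polynomial consistent with all of this is the stated p.

x^2 - 3*x*y - x - y - 2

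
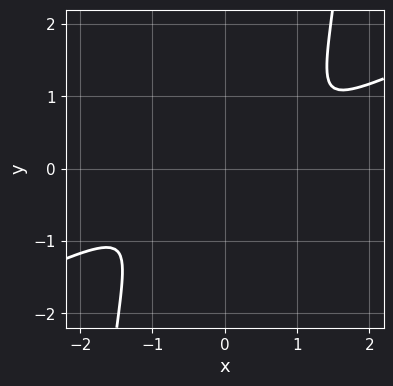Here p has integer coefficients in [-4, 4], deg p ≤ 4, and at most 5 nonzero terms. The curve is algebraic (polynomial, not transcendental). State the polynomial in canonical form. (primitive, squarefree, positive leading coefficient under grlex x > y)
x^4 - 2*x^3*y + 2*y^2

Degree: a generic line meets the curve in up to 4 points, so deg p = 4.
Putting this together gives p.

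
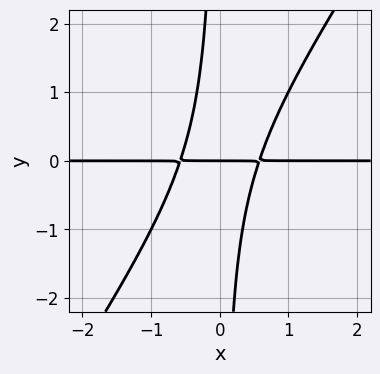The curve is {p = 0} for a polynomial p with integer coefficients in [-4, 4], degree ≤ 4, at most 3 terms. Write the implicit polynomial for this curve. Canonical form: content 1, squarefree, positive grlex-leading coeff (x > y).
1. Degree: a generic line meets the curve in up to 3 points, so deg p = 3.
2. From the visible intercepts: it crosses the y-axis at the gridline y = 0; the visible x-axis segment lies entirely on the curve.
3. Together with the visible shape, these determine p as stated.

3*x^2*y - 2*x*y^2 - y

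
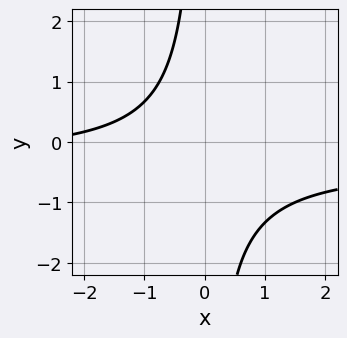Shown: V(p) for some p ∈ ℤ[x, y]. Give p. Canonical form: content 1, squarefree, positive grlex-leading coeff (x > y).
(a) The degree is 2 — no degree-1 curve has this shape.
(b) Checking where it meets the axes: no y-intercept at any integer in the box; the curve avoids every integer x-axis point in the box.
(c) These observations pin down the coefficients.

3*x*y + x + 3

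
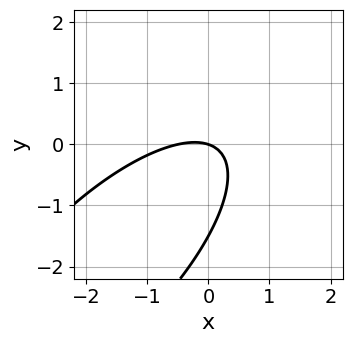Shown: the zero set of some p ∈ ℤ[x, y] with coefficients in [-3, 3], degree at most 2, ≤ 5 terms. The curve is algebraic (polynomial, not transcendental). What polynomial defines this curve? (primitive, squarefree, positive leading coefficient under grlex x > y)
2*x^2 - 3*x*y + 2*y^2 + x + 3*y

Degree: the shape is more complex than any degree-1 curve, so deg p = 2.
Checking where it meets the axes: it crosses the y-axis at the gridline y = 0; it meets the x-axis at x = 0 (among the integer gridlines).
The integer polynomial consistent with all of this is the stated p.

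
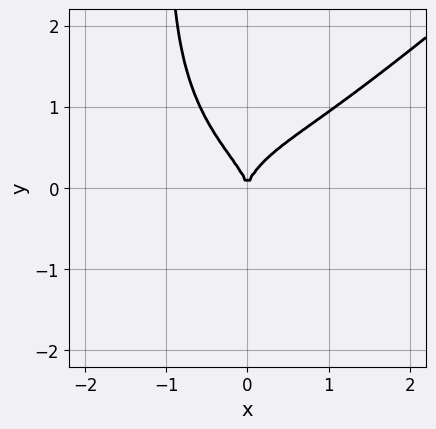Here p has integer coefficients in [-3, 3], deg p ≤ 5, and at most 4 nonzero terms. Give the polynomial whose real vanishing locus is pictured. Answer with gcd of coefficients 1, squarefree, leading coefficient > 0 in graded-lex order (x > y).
2*x^4 - 3*x*y^3 - 3*y^3 + 3*x^2

First, deg p = 4. The shape is more complex than any degree-3 curve.
Then, against the integer gridlines: it meets the y-axis at y = 0 (among the integer gridlines); it meets the x-axis at x = 0 (among the integer gridlines).
Finally, assembling these constraints gives the stated polynomial.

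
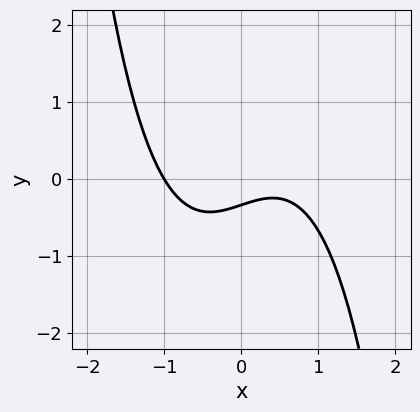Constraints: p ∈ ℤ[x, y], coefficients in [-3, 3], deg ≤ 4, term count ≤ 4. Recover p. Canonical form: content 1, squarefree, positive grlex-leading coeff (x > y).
2*x^3 - x + 3*y + 1

First, deg p = 3. The shape is more complex than any degree-2 curve.
Next, observable constraints: it meets the x-axis at x = -1 (among the integer gridlines).
Finally, fitting integer coefficients to these (and the overall shape) gives p.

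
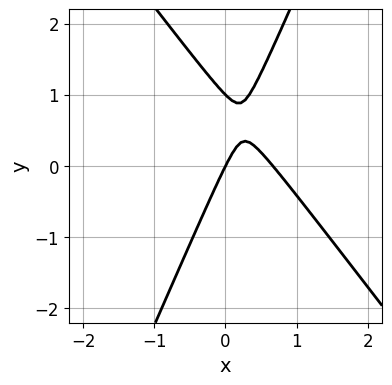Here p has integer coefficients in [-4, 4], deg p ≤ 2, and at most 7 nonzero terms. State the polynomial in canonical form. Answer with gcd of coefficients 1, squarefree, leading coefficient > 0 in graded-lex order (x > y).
Degree: a generic line meets the curve in up to 2 points, so deg p = 2.
Checking where it meets the axes: among the integer gridlines, it crosses the y-axis at y ∈ {0, 1}; it meets the x-axis at x = 0 (among the integer gridlines).
Fitting integer coefficients to these (and the overall shape) gives p.

3*x^2 + x*y - y^2 - 2*x + y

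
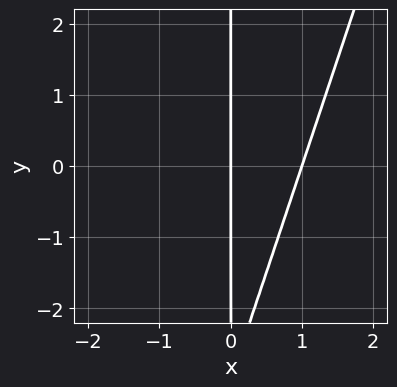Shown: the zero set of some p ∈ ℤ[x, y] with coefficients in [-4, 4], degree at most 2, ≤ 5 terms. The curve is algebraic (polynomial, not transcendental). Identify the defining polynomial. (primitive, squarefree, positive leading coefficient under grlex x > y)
First, deg p = 2. The shape is more complex than any degree-1 curve.
Next, from the visible intercepts: the visible y-axis segment lies entirely on the curve; the x-axis gridline crossings are at x ∈ {0, 1}.
Finally, assembling these constraints gives the stated polynomial.

3*x^2 - x*y - 3*x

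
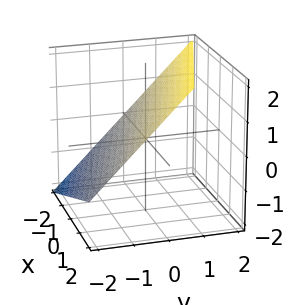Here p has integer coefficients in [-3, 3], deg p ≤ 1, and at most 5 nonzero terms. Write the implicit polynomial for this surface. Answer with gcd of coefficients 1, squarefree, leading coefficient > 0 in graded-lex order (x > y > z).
The degree is 1 — every cross-section is a straight line — this is a plane.
From the axis intercepts and sections: it crosses the x-axis at the gridline x = -2.
Putting this together gives p.

x + 3*y - 3*z + 2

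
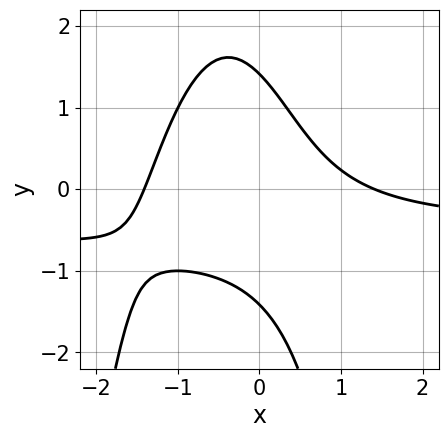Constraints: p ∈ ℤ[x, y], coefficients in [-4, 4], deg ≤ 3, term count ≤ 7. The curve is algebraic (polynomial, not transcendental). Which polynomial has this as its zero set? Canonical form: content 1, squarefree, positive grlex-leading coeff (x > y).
First, the degree is 3 — no degree-2 curve has this shape.
Finally, putting this together gives p.

2*x^2*y + x^2 + 2*x*y + y^2 - 2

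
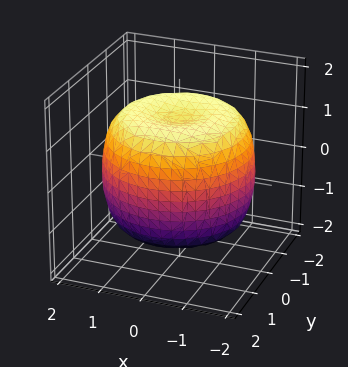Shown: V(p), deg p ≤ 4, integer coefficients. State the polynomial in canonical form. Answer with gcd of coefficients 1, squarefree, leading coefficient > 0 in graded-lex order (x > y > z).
(a) deg p = 4. No degree-3 surface has this shape.
(b) By symmetry, the surface is invariant under rotation about z: p = q(x² + y², z).
(c) From the axis intercepts and sections: a circular section at z = 0 has radius between 1 and 2.
(d) Solving for integer coefficients yields p as stated.

x^4 + 2*x^2*y^2 + y^4 - 2*x^2 - 2*y^2 + 2*z^2 - 3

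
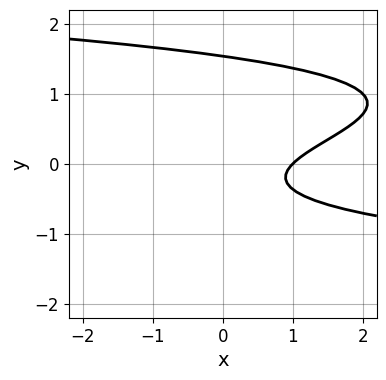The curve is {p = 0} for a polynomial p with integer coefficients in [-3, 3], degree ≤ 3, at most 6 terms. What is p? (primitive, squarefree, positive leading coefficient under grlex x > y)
2*y^3 - 2*y^2 + x - y - 1

First, deg p = 3.
Next, observable constraints: it meets the x-axis at x = 1 (among the integer gridlines).
Finally, these observations pin down the coefficients.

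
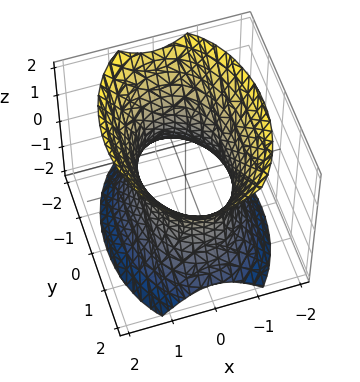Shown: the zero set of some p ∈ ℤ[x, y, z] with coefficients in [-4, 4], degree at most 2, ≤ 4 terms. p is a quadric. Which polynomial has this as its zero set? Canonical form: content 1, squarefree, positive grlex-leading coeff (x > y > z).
First, the degree is 2 — an hourglass — one-sheet hyperboloid; a quadric.
Then, symmetries: it's symmetric under z → −z, forcing even powers of z; mirror symmetry x ↦ −x ⇒ only even powers of x; mirror symmetry y ↦ −y ⇒ only even powers of y.
Then, from the visible intercepts: among the integer gridlines, it crosses the x-axis at x ∈ {-1, 1}; the surface avoids every integer z-axis point in the box.
Finally, fitting integer coefficients to these (and the overall shape) gives p.

2*x^2 + y^2 - z^2 - 2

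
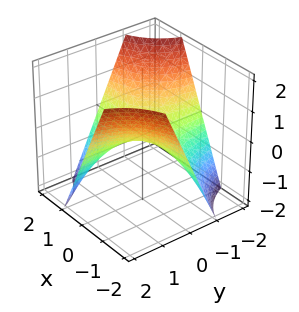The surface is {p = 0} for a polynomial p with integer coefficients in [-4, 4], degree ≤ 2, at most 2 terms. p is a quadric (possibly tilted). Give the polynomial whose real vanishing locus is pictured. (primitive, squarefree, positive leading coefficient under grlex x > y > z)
x*y + z

deg p = 2.
Checking where it meets the axes: every point of the y-axis in the box is on the surface; the visible x-axis segment lies entirely on the surface; it meets the z-axis at z = 0 (among the integer gridlines).
Fitting integer coefficients to these (and the overall shape) gives p.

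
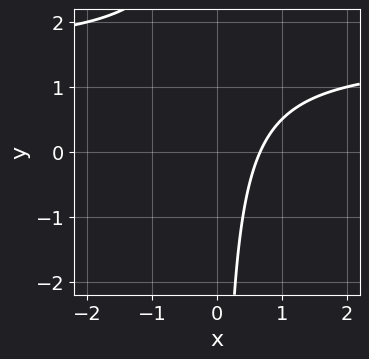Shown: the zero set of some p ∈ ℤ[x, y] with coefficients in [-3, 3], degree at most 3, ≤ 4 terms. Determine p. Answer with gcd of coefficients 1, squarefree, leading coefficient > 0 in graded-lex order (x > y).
2*x*y - 3*x + 2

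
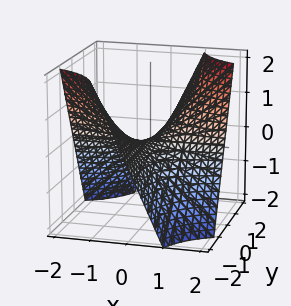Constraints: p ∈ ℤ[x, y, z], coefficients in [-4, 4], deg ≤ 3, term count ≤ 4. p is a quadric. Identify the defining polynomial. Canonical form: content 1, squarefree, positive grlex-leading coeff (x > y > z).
x*y - z

Degree: a hyperbolic paraboloid; a quadric, so deg p = 2.
From the axis intercepts and sections: the visible y-axis segment lies entirely on the surface; the visible x-axis segment lies entirely on the surface; it crosses the z-axis at the gridline z = 0.
These observations pin down the coefficients.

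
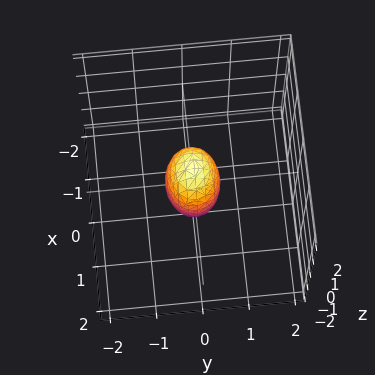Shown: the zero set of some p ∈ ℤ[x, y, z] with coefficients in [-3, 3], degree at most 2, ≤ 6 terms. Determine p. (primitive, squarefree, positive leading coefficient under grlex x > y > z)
2*x^2 + 3*y^2 + z^2 - 1

First, deg p = 2. Bounded and convex; a quadric.
Next, symmetries: it's symmetric under z → −z, forcing even powers of z; mirror symmetry y ↦ −y ⇒ only even powers of y; mirror symmetry x ↦ −x ⇒ only even powers of x.
Then, reading off the gridlines: the z-axis gridline crossings are at z ∈ {-1, 1}.
Finally, putting this together gives p.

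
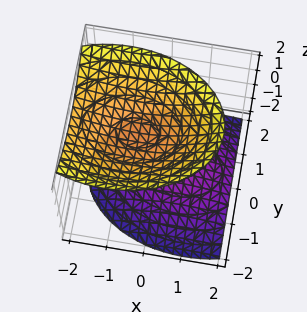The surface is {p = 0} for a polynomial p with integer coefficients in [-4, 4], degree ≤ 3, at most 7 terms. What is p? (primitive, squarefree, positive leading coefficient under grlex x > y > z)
1. The picture has 2 separate pieces.
2. The degree is 2 — a generic line meets the surface in up to 2 points.
3. Observable constraints: no y-intercept at any integer in the box; the z-axis gridline crossings are at z ∈ {-1, 1}.
4. Fitting integer coefficients to these (and the overall shape) gives p.

x^2 + x*z + 2*y^2 - 2*z^2 + 2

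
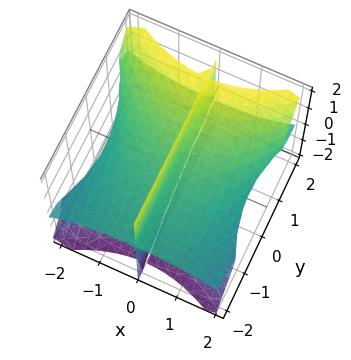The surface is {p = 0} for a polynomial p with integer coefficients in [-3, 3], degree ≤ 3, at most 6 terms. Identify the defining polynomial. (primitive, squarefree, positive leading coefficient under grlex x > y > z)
x^3 - 3*x*y*z + 3*x*z^2 - 3*x

I count 2 distinct pieces. Treating them together as one polynomial.
Degree: no degree-2 surface has this shape, so deg p = 3.
Against the integer gridlines: every point of the z-axis in the box is on the surface; it meets the x-axis at x = 0 (among the integer gridlines); the visible y-axis segment lies entirely on the surface.
Putting this together gives p.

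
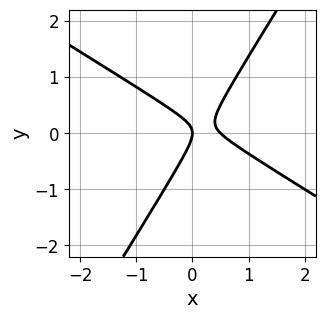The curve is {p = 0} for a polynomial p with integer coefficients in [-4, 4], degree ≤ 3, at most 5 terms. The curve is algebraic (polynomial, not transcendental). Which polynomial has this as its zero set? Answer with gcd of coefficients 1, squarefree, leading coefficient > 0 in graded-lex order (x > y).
(a) Degree: the shape is more complex than any degree-1 curve, so deg p = 2.
(b) Reading off the gridlines: one y-axis crossing is at y = 0; it meets the x-axis at x = 0 (among the integer gridlines).
(c) These observations pin down the coefficients.

2*x^2 + 2*x*y - 2*y^2 - x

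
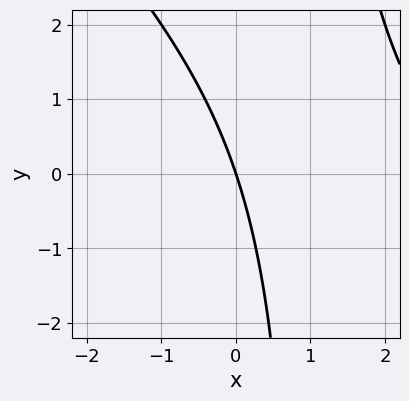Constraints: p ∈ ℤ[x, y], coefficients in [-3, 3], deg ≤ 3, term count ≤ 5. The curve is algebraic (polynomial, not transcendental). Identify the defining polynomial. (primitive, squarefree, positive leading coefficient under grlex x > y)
x^2 + x*y - 3*x - y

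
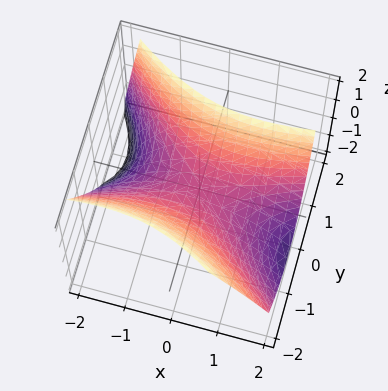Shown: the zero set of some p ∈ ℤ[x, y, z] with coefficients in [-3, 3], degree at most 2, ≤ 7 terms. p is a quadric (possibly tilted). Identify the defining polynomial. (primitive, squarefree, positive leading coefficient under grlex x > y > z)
x^2 - 2*x*y - 3*y^2 - y*z + 3*z

First, deg p = 2. The shape is more complex than any degree-1 surface.
Next, from the visible intercepts: it meets the z-axis at z = 0 (among the integer gridlines); it meets the x-axis at x = 0 (among the integer gridlines); it crosses the y-axis at the gridline y = 0.
Finally, the integer polynomial consistent with all of this is the stated p.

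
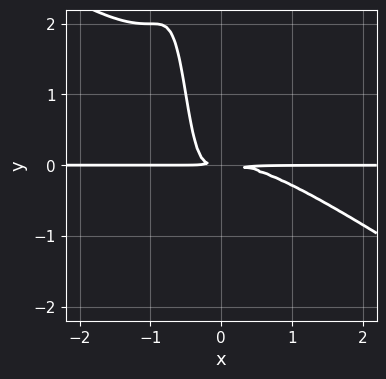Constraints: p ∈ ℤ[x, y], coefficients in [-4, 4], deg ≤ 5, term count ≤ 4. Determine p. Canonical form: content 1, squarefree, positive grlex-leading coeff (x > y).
First, deg p = 4. No degree-3 curve has this shape.
Next, checking where it meets the axes: the visible x-axis segment lies entirely on the curve.
Finally, the integer polynomial consistent with all of this is the stated p.

2*x^3*y + 3*x^2*y^2 + 3*x*y^2 + y^2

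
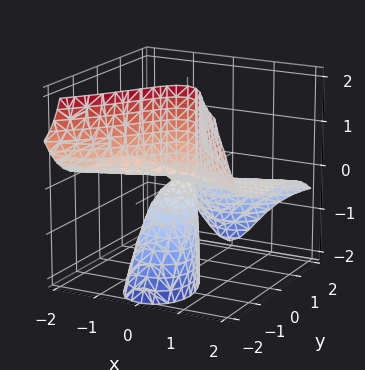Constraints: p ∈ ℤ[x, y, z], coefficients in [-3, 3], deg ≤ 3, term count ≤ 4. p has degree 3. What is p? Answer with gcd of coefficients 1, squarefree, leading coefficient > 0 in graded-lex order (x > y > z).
3*x^2*z + y^3 + 2*y*z

1. The picture has 2 separate pieces.
2. Degree: a generic line meets the surface in up to 3 points, so deg p = 3.
3. From the axis intercepts and sections: the visible z-axis segment lies entirely on the surface; it meets the y-axis at y = 0 (among the integer gridlines); every point of the x-axis in the box is on the surface.
4. Together with the visible shape, these determine p as stated.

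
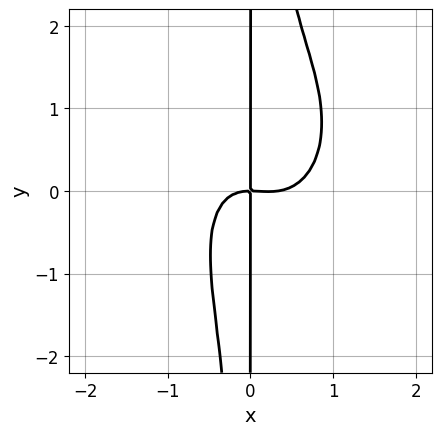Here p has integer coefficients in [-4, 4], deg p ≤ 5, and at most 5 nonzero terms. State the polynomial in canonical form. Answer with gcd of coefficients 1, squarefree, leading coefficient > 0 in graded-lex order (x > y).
3*x^4 + 2*x^2*y^2 - x^3 - x^2*y - 2*x*y

deg p = 4. No degree-3 curve has this shape.
Checking where it meets the axes: one x-axis crossing is at x = 0; the visible y-axis segment lies entirely on the curve.
Fitting integer coefficients to these (and the overall shape) gives p.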